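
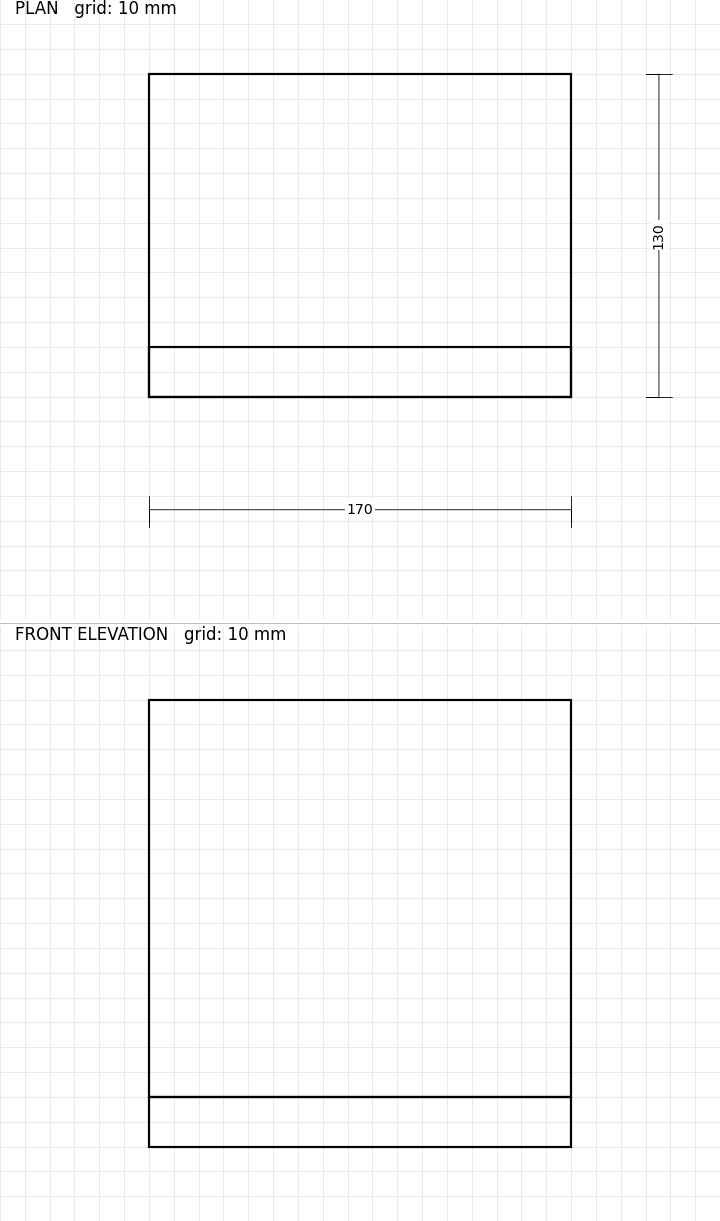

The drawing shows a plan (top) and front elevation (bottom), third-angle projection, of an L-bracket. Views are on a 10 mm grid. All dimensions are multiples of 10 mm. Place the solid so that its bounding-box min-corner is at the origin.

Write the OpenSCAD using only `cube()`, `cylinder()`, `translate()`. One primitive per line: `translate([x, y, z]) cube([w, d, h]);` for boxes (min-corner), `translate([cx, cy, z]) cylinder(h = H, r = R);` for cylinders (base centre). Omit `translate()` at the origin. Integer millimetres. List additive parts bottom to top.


cube([170, 130, 20]);
translate([0, 0, 20]) cube([170, 20, 160]);


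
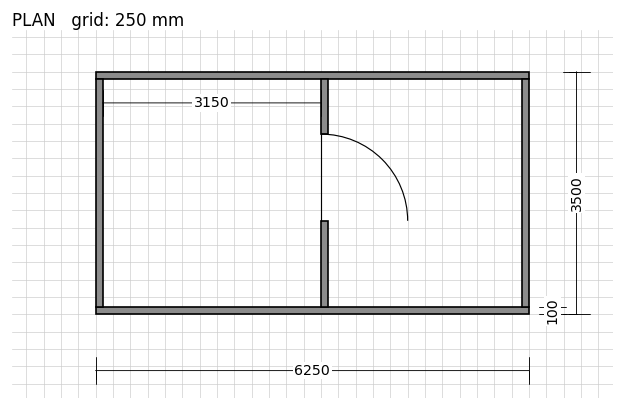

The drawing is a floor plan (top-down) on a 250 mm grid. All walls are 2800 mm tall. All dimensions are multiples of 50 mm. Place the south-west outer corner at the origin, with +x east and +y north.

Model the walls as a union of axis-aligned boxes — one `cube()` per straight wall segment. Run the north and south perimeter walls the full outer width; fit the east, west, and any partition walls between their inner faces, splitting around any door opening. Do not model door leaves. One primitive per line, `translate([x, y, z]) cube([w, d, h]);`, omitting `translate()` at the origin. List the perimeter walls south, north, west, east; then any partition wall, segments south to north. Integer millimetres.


cube([6250, 100, 2800]);
translate([0, 3400, 0]) cube([6250, 100, 2800]);
translate([0, 100, 0]) cube([100, 3300, 2800]);
translate([6150, 100, 0]) cube([100, 3300, 2800]);
translate([3250, 100, 0]) cube([100, 1250, 2800]);
translate([3250, 2600, 0]) cube([100, 800, 2800]);


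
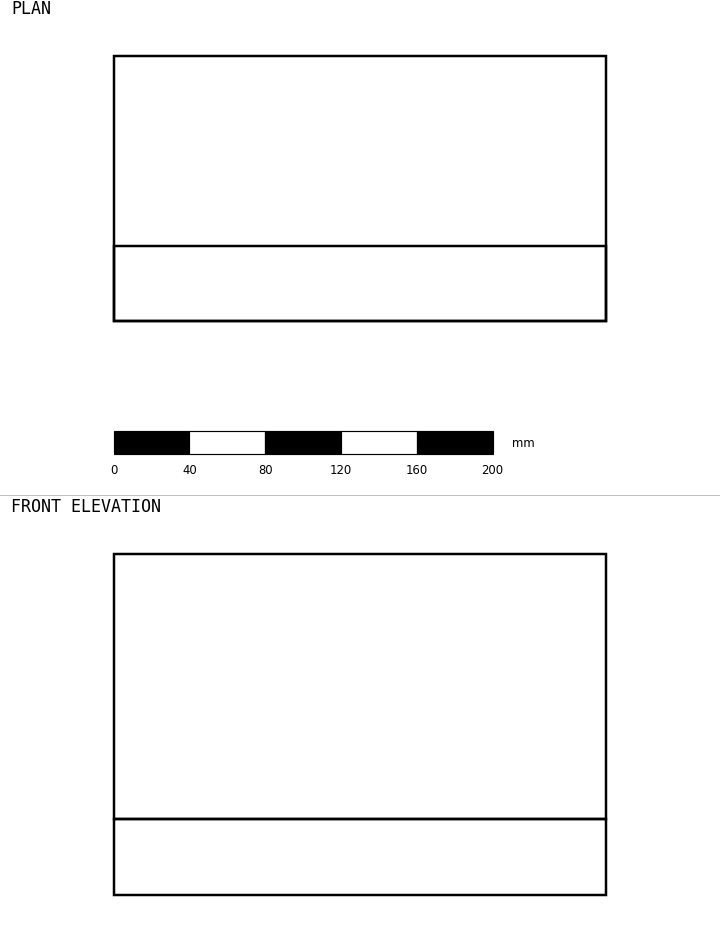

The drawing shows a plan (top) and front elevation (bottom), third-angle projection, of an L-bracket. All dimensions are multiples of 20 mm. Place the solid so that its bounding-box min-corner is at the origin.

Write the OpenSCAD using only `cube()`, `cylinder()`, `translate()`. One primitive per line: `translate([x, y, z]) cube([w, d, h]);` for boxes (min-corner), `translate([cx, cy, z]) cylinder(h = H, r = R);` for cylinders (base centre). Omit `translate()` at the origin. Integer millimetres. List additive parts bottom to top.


cube([260, 140, 40]);
translate([0, 0, 40]) cube([260, 40, 140]);


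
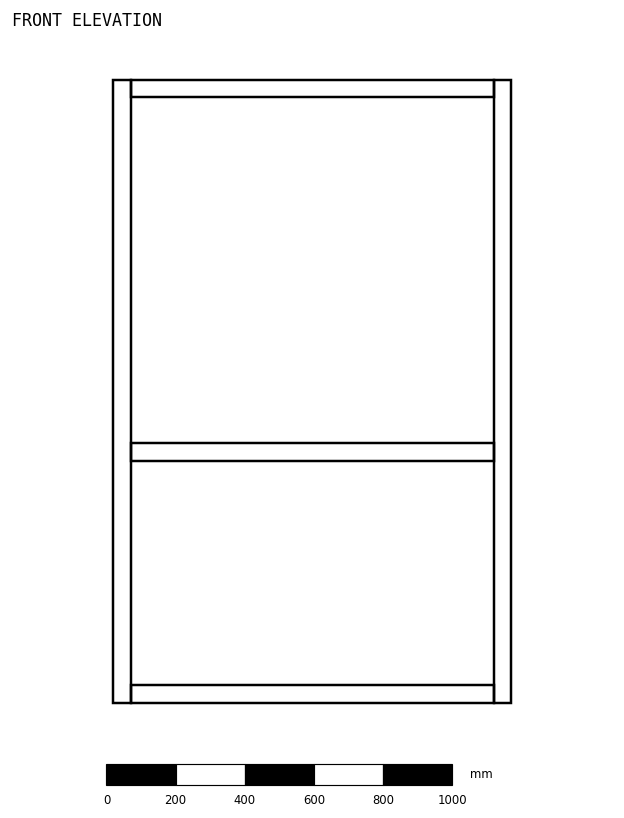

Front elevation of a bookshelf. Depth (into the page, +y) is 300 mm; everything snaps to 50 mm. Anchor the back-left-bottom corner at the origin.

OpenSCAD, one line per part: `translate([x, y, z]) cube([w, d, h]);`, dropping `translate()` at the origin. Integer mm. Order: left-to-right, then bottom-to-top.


cube([50, 300, 1800]);
translate([50, 0, 0]) cube([1050, 300, 50]);
translate([50, 0, 700]) cube([1050, 300, 50]);
translate([50, 0, 1750]) cube([1050, 300, 50]);
translate([1100, 0, 0]) cube([50, 300, 1800]);


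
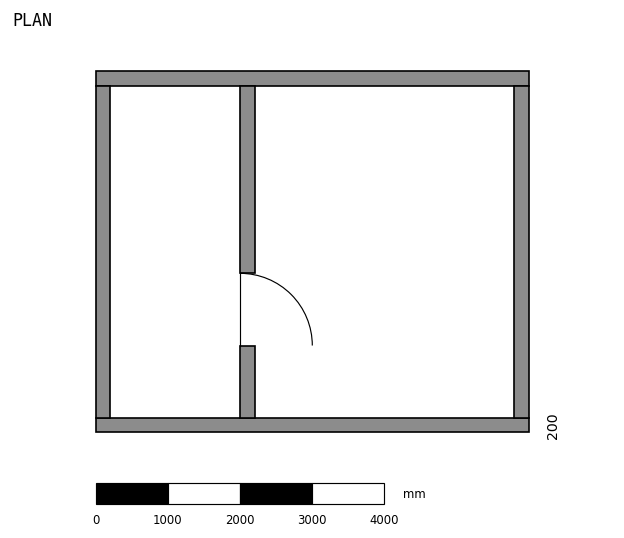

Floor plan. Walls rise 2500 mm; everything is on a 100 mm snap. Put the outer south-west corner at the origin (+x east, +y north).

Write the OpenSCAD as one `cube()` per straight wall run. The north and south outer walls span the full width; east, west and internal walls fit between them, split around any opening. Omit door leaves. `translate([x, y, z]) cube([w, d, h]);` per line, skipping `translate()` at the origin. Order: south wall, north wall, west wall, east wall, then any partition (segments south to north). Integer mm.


cube([6000, 200, 2500]);
translate([0, 4800, 0]) cube([6000, 200, 2500]);
translate([0, 200, 0]) cube([200, 4600, 2500]);
translate([5800, 200, 0]) cube([200, 4600, 2500]);
translate([2000, 200, 0]) cube([200, 1000, 2500]);
translate([2000, 2200, 0]) cube([200, 2600, 2500]);


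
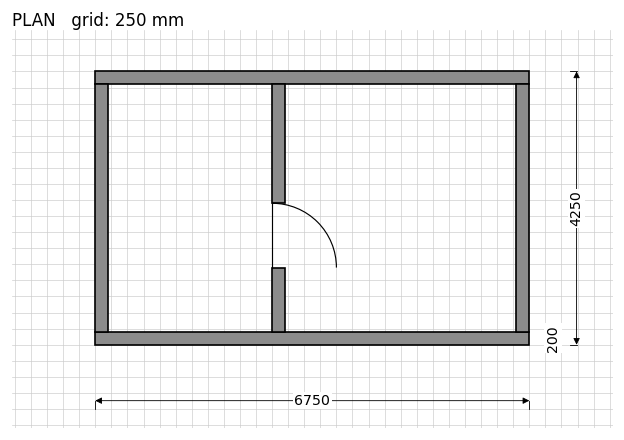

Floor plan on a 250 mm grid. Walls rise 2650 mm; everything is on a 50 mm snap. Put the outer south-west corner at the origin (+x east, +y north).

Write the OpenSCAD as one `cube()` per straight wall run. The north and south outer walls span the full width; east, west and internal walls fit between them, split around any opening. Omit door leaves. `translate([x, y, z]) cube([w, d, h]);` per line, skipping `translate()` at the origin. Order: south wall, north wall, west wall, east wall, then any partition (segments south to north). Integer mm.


cube([6750, 200, 2650]);
translate([0, 4050, 0]) cube([6750, 200, 2650]);
translate([0, 200, 0]) cube([200, 3850, 2650]);
translate([6550, 200, 0]) cube([200, 3850, 2650]);
translate([2750, 200, 0]) cube([200, 1000, 2650]);
translate([2750, 2200, 0]) cube([200, 1850, 2650]);


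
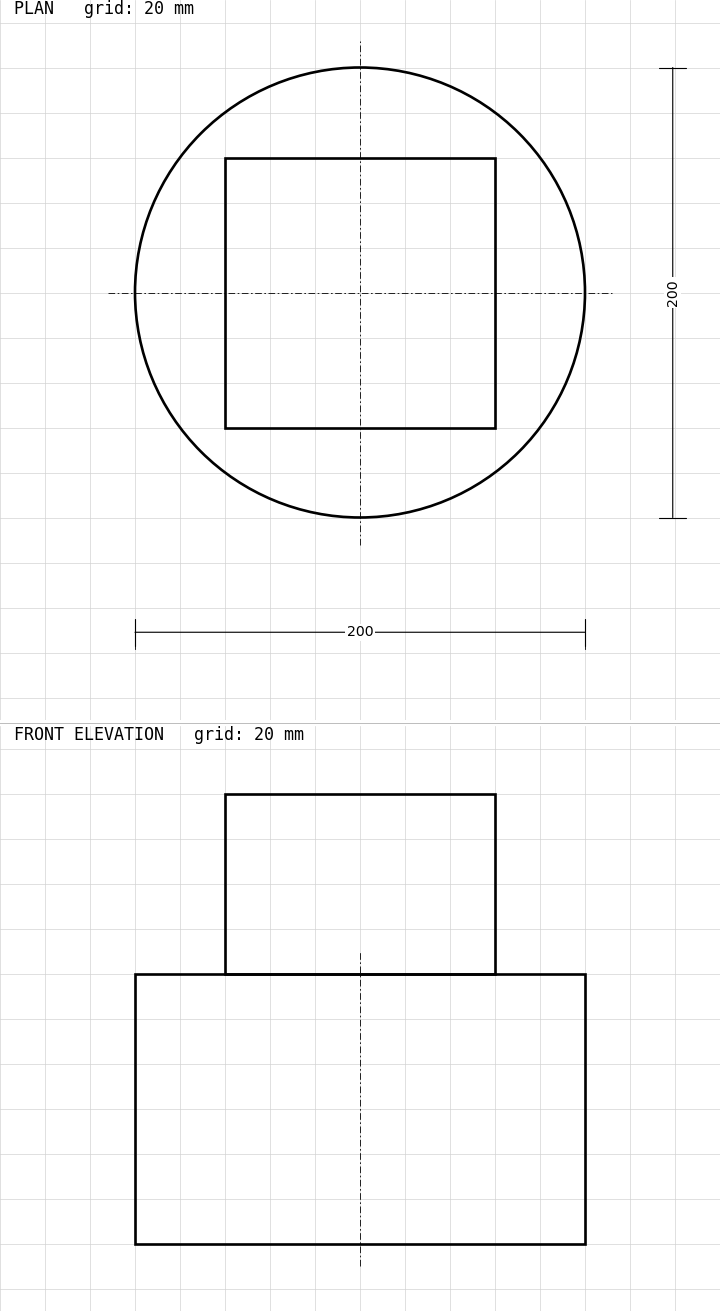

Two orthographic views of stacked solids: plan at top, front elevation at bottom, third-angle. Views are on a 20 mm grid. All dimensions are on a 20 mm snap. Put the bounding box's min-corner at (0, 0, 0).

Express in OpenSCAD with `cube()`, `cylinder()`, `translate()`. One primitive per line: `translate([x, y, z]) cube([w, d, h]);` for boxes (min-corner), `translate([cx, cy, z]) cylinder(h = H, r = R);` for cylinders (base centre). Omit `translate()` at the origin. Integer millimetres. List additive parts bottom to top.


translate([100, 100, 0]) cylinder(h = 120, r = 100);
translate([40, 40, 120]) cube([120, 120, 80]);


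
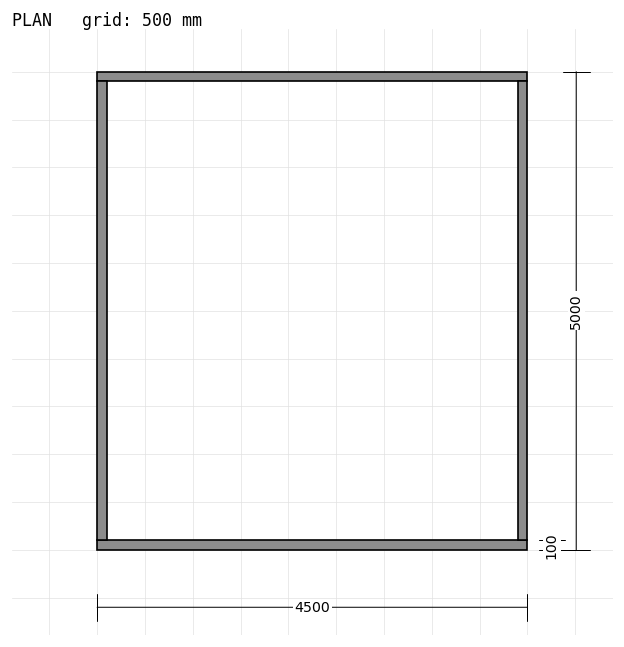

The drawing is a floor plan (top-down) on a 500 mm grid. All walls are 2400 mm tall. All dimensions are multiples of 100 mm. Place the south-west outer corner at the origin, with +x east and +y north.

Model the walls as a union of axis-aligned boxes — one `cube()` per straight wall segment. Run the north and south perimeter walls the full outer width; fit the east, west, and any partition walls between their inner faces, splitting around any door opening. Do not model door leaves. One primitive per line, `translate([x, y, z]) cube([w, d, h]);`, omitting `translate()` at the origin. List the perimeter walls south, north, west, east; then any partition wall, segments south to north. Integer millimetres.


cube([4500, 100, 2400]);
translate([0, 4900, 0]) cube([4500, 100, 2400]);
translate([0, 100, 0]) cube([100, 4800, 2400]);
translate([4400, 100, 0]) cube([100, 4800, 2400]);


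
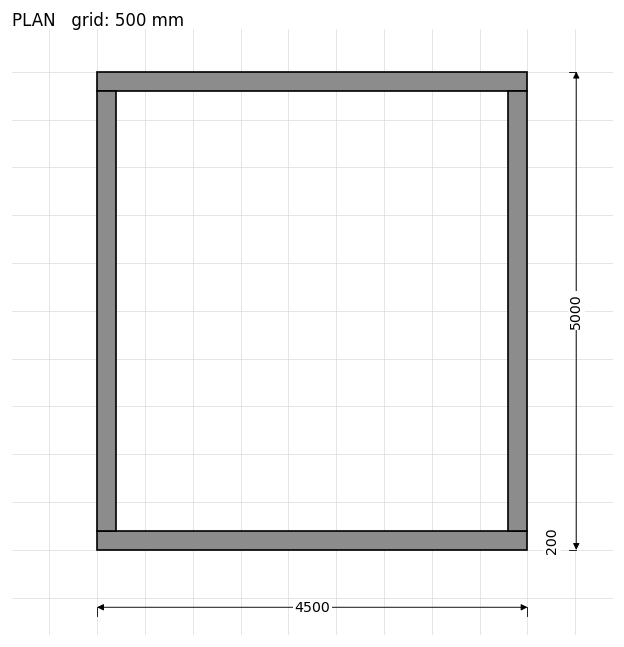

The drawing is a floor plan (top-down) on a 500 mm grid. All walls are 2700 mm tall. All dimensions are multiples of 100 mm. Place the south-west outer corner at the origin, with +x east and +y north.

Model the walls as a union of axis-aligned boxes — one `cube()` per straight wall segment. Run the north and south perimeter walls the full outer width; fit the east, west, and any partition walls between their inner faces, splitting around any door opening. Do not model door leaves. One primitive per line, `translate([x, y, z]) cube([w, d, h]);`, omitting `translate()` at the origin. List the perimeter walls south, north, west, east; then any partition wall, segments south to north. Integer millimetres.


cube([4500, 200, 2700]);
translate([0, 4800, 0]) cube([4500, 200, 2700]);
translate([0, 200, 0]) cube([200, 4600, 2700]);
translate([4300, 200, 0]) cube([200, 4600, 2700]);


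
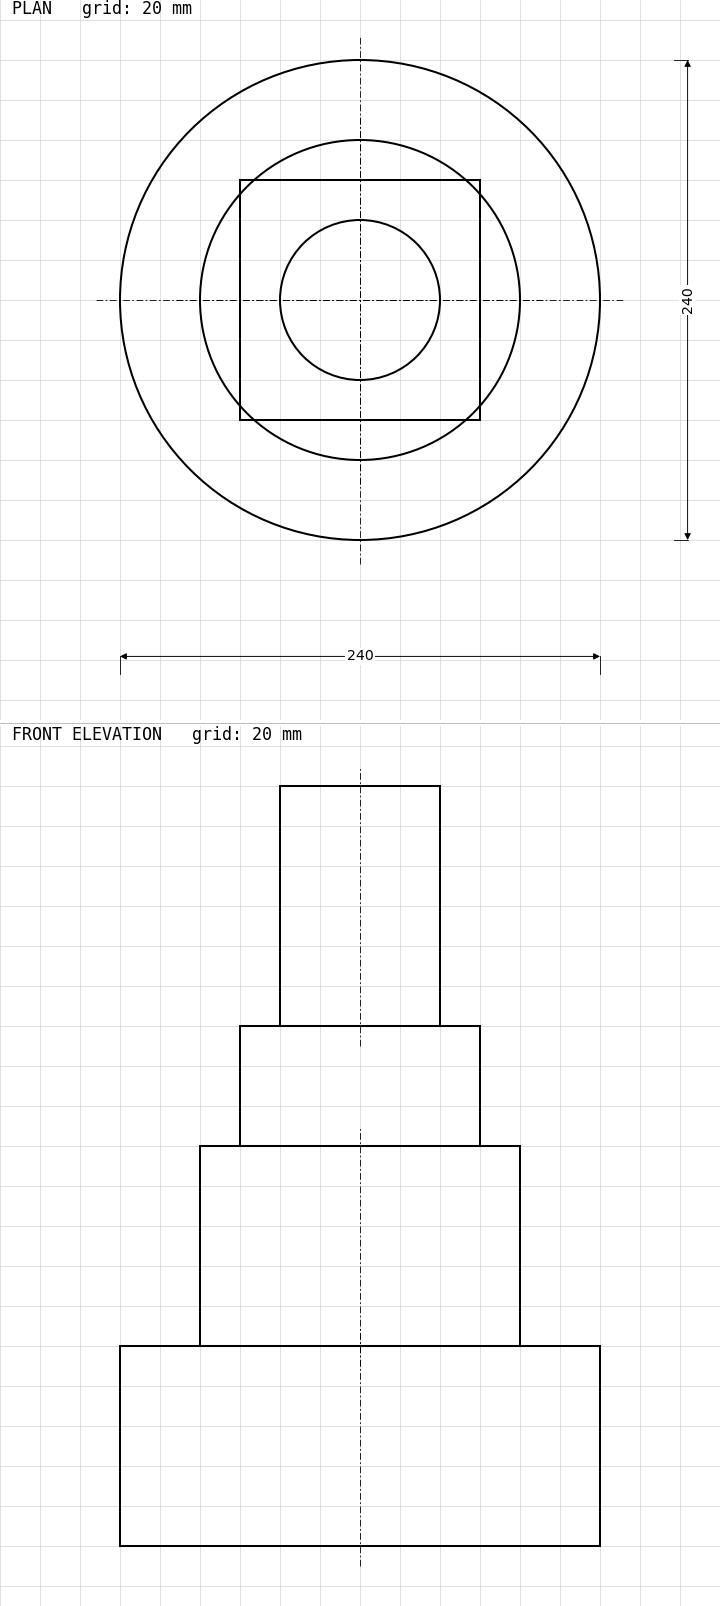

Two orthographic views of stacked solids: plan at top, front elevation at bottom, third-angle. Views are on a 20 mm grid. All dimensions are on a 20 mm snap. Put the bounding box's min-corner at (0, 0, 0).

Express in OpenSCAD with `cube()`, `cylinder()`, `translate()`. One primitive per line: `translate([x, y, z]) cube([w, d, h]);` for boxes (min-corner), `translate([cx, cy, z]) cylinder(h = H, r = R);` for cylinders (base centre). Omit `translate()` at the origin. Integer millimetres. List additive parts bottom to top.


translate([120, 120, 0]) cylinder(h = 100, r = 120);
translate([120, 120, 100]) cylinder(h = 100, r = 80);
translate([60, 60, 200]) cube([120, 120, 60]);
translate([120, 120, 260]) cylinder(h = 120, r = 40);


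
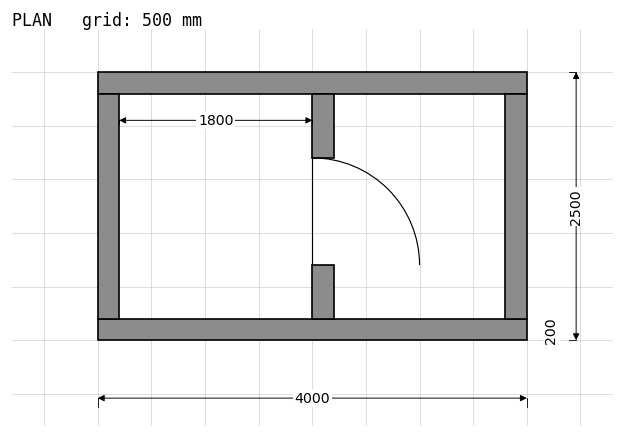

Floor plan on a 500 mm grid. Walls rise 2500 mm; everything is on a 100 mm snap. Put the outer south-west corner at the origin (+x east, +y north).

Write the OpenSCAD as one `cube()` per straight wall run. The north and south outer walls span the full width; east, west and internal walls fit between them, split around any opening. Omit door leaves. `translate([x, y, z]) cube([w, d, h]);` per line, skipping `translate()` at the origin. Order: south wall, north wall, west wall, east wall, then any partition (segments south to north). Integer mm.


cube([4000, 200, 2500]);
translate([0, 2300, 0]) cube([4000, 200, 2500]);
translate([0, 200, 0]) cube([200, 2100, 2500]);
translate([3800, 200, 0]) cube([200, 2100, 2500]);
translate([2000, 200, 0]) cube([200, 500, 2500]);
translate([2000, 1700, 0]) cube([200, 600, 2500]);


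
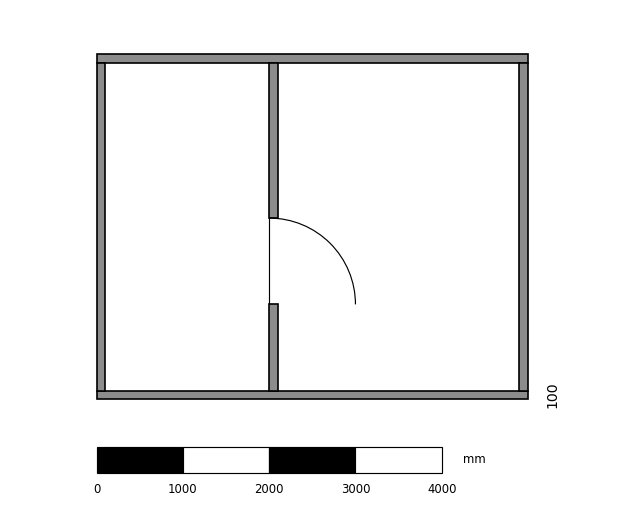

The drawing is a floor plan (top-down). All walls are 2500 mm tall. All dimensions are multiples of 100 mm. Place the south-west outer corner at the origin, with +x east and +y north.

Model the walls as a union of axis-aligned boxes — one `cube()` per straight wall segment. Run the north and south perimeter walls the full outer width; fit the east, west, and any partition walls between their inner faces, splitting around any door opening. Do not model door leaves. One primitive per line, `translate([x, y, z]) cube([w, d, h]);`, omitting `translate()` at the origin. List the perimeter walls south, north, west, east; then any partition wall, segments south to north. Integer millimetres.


cube([5000, 100, 2500]);
translate([0, 3900, 0]) cube([5000, 100, 2500]);
translate([0, 100, 0]) cube([100, 3800, 2500]);
translate([4900, 100, 0]) cube([100, 3800, 2500]);
translate([2000, 100, 0]) cube([100, 1000, 2500]);
translate([2000, 2100, 0]) cube([100, 1800, 2500]);


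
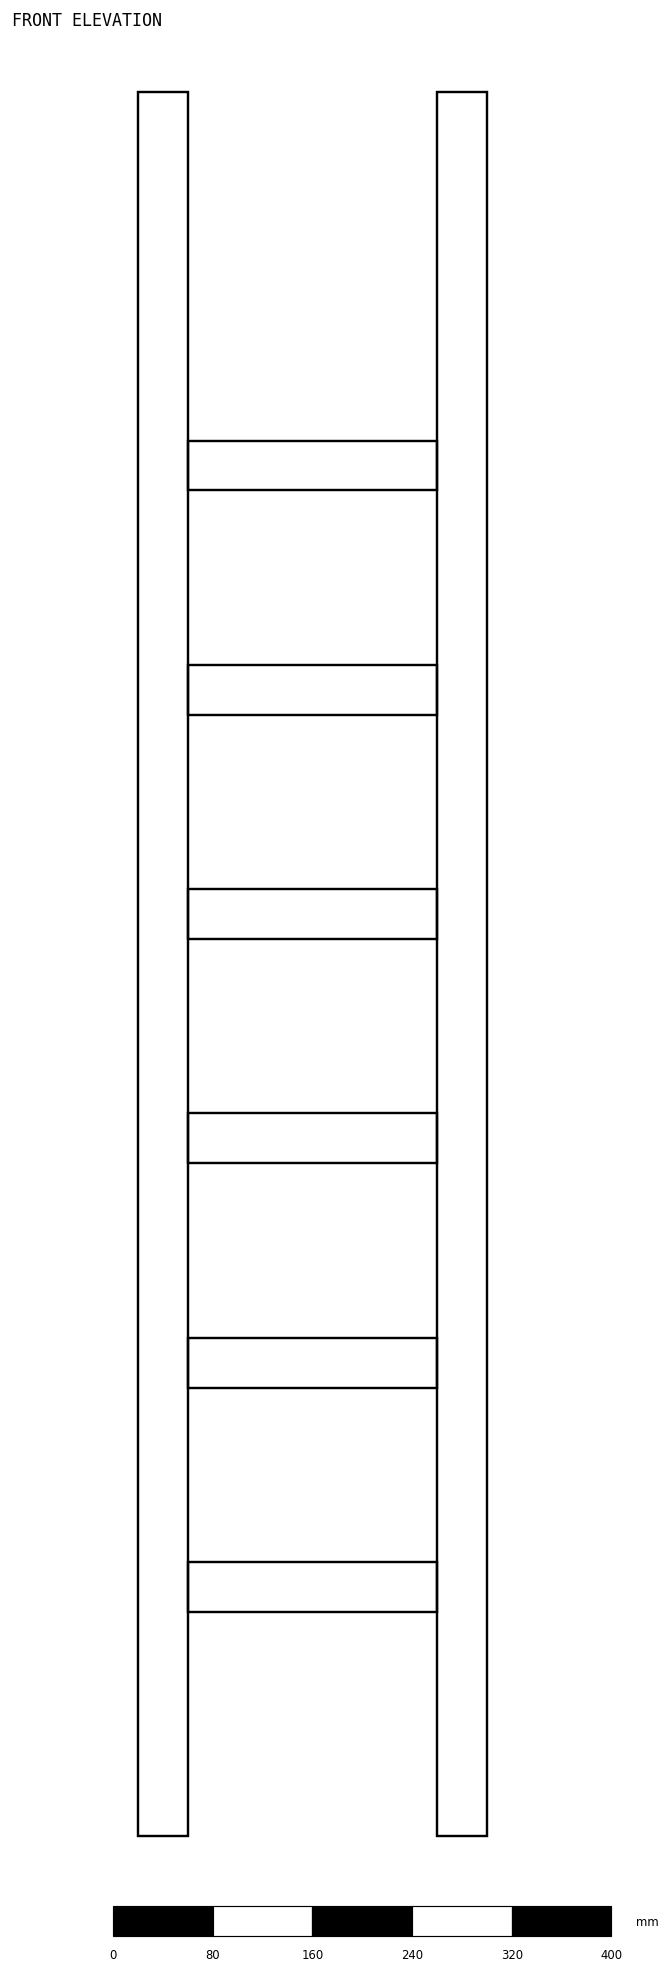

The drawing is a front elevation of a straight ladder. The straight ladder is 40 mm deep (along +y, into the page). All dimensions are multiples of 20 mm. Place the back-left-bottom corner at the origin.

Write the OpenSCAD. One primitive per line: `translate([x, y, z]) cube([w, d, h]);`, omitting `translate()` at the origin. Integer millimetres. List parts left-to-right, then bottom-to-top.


cube([40, 40, 1400]);
translate([40, 0, 180]) cube([200, 40, 40]);
translate([40, 0, 360]) cube([200, 40, 40]);
translate([40, 0, 540]) cube([200, 40, 40]);
translate([40, 0, 720]) cube([200, 40, 40]);
translate([40, 0, 900]) cube([200, 40, 40]);
translate([40, 0, 1080]) cube([200, 40, 40]);
translate([240, 0, 0]) cube([40, 40, 1400]);


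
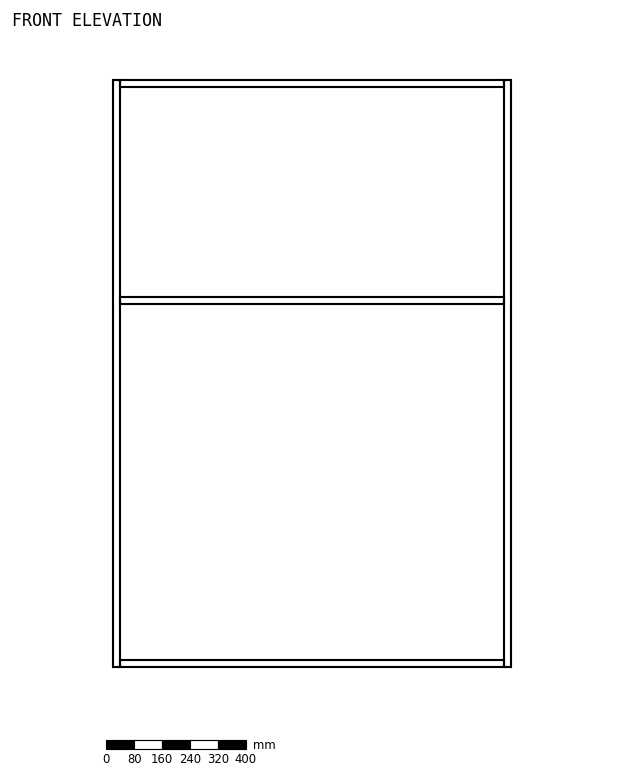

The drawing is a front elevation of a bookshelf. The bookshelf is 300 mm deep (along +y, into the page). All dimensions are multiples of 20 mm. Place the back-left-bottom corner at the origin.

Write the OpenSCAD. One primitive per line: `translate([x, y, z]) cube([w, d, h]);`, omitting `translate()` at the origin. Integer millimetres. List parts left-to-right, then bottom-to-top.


cube([20, 300, 1680]);
translate([20, 0, 0]) cube([1100, 300, 20]);
translate([20, 0, 1040]) cube([1100, 300, 20]);
translate([20, 0, 1660]) cube([1100, 300, 20]);
translate([1120, 0, 0]) cube([20, 300, 1680]);


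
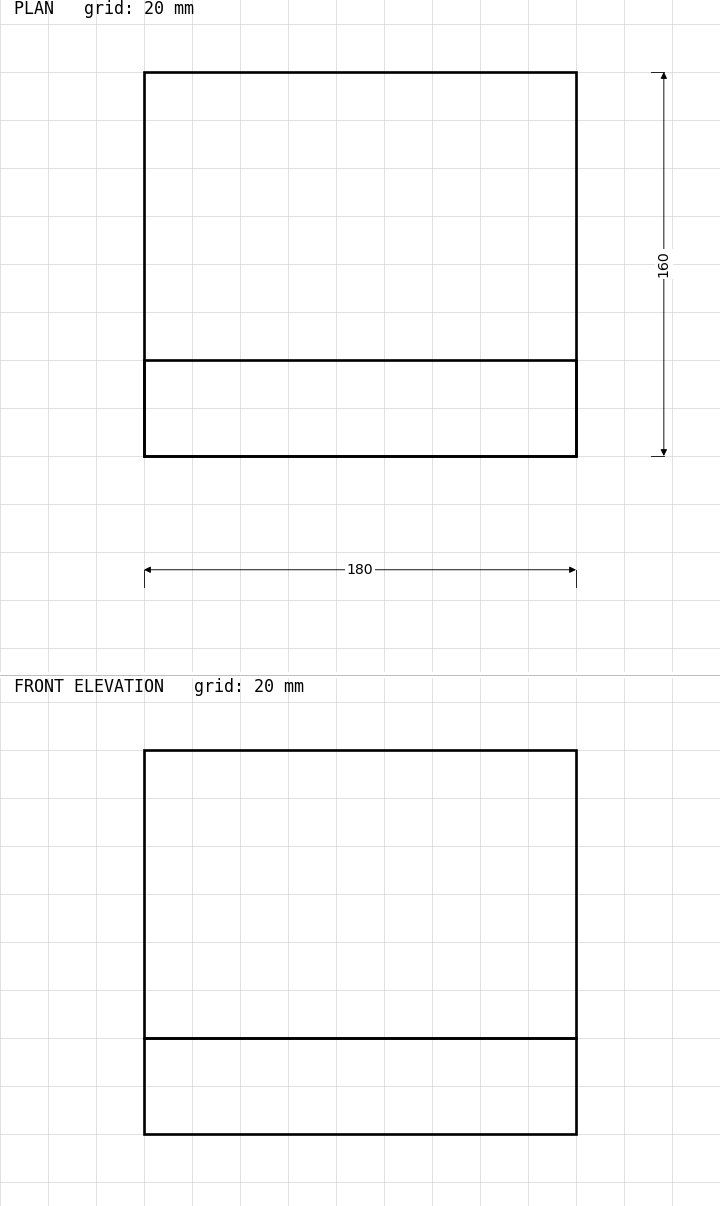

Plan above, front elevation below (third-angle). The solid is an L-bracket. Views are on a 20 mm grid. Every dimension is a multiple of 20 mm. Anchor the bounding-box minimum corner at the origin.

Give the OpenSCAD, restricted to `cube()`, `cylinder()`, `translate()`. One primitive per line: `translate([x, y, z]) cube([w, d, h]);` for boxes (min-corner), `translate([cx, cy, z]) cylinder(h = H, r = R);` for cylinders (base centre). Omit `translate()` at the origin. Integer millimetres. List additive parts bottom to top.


cube([180, 160, 40]);
translate([0, 0, 40]) cube([180, 40, 120]);


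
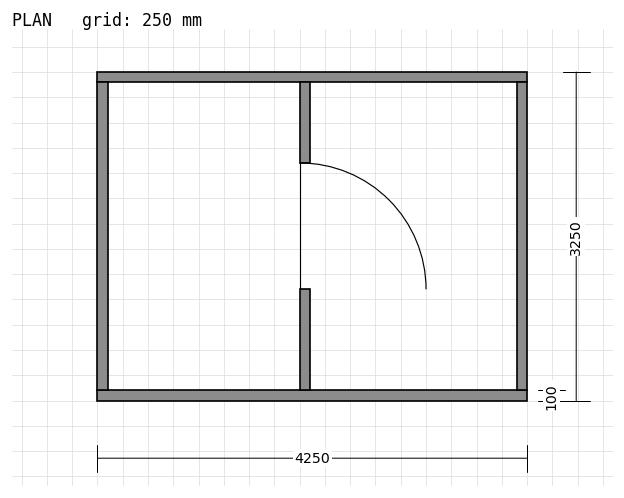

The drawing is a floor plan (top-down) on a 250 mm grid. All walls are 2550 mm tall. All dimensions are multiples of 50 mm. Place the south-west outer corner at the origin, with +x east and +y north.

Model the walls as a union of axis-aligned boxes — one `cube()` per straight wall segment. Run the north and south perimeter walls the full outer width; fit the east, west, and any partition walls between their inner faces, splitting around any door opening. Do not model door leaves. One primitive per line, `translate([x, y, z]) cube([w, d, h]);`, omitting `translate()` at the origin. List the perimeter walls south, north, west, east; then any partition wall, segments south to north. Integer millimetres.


cube([4250, 100, 2550]);
translate([0, 3150, 0]) cube([4250, 100, 2550]);
translate([0, 100, 0]) cube([100, 3050, 2550]);
translate([4150, 100, 0]) cube([100, 3050, 2550]);
translate([2000, 100, 0]) cube([100, 1000, 2550]);
translate([2000, 2350, 0]) cube([100, 800, 2550]);


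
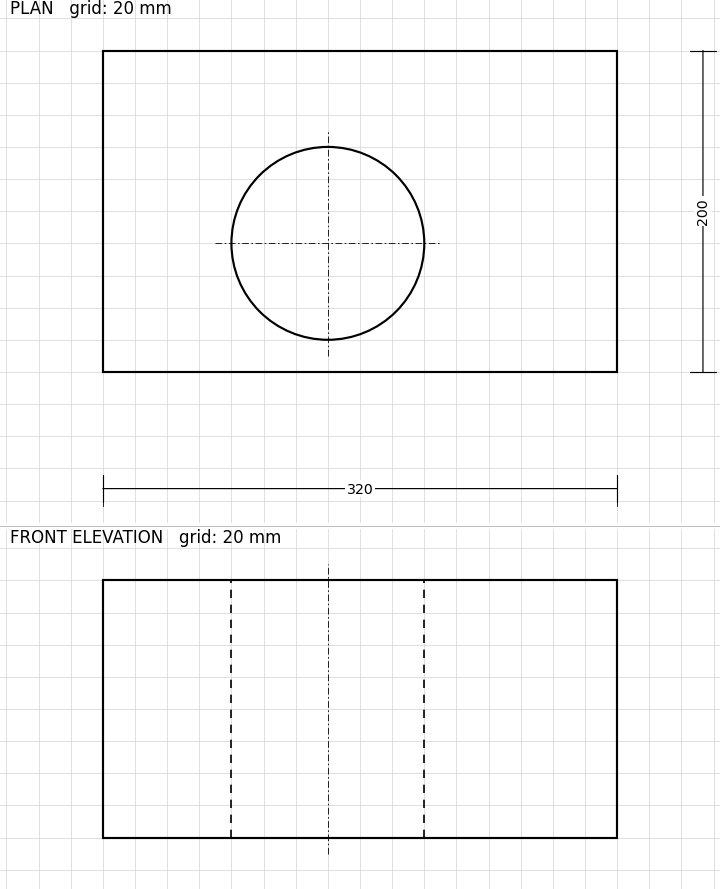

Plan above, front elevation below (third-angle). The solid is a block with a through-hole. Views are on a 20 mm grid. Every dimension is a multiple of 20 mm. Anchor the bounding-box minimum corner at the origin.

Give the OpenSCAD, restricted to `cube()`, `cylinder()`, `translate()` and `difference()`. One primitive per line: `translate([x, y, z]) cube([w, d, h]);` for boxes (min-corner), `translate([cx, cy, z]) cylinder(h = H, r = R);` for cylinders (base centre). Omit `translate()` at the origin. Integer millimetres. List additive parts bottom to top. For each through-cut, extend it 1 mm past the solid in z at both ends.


difference() {
  cube([320, 200, 160]);
  translate([140, 80, -1]) cylinder(h = 162, r = 60);
}


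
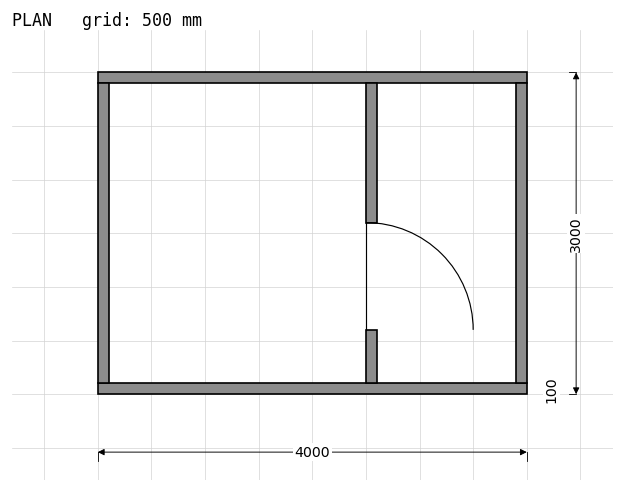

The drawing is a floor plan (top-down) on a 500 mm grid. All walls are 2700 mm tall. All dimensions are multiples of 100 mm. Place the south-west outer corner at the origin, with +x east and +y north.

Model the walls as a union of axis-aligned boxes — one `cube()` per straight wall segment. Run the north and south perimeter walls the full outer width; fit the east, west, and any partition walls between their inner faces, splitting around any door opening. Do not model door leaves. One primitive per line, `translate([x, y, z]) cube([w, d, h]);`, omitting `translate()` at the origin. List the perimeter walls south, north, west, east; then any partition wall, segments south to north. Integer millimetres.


cube([4000, 100, 2700]);
translate([0, 2900, 0]) cube([4000, 100, 2700]);
translate([0, 100, 0]) cube([100, 2800, 2700]);
translate([3900, 100, 0]) cube([100, 2800, 2700]);
translate([2500, 100, 0]) cube([100, 500, 2700]);
translate([2500, 1600, 0]) cube([100, 1300, 2700]);


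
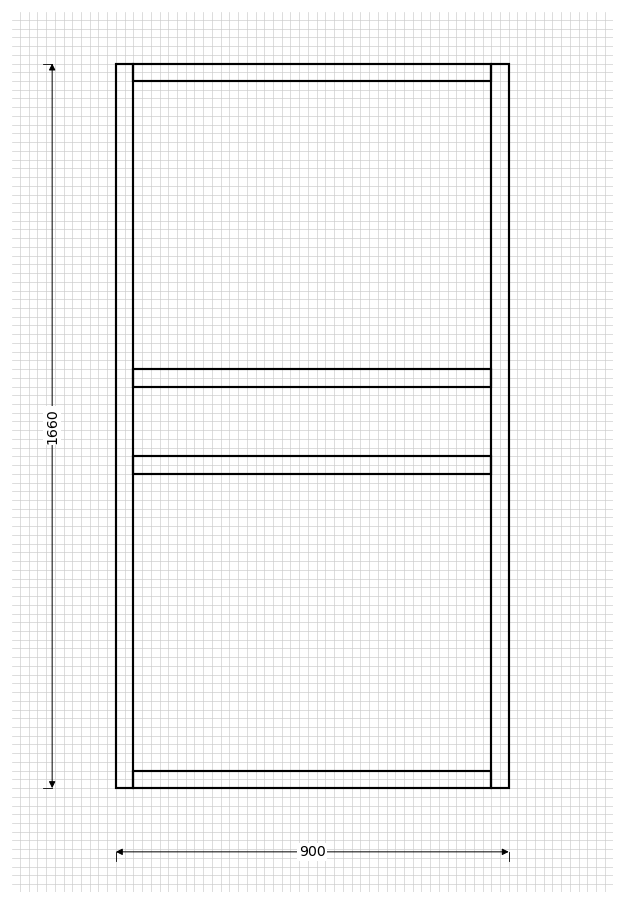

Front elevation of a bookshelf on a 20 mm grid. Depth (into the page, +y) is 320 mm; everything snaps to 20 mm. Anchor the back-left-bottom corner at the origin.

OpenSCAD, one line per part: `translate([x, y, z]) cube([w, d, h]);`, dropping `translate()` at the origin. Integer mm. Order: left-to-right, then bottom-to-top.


cube([40, 320, 1660]);
translate([40, 0, 0]) cube([820, 320, 40]);
translate([40, 0, 720]) cube([820, 320, 40]);
translate([40, 0, 920]) cube([820, 320, 40]);
translate([40, 0, 1620]) cube([820, 320, 40]);
translate([860, 0, 0]) cube([40, 320, 1660]);


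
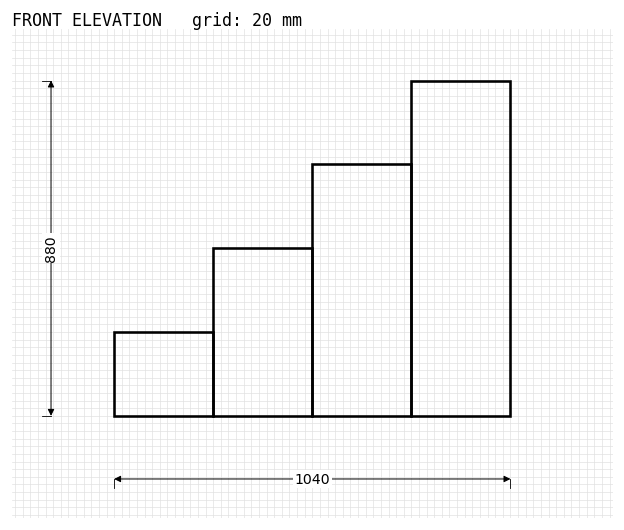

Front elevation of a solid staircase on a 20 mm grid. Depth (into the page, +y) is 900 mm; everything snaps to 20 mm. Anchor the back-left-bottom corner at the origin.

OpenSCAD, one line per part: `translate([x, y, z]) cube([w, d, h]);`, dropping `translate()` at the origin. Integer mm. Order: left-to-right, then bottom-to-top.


cube([260, 900, 220]);
translate([260, 0, 0]) cube([260, 900, 440]);
translate([520, 0, 0]) cube([260, 900, 660]);
translate([780, 0, 0]) cube([260, 900, 880]);


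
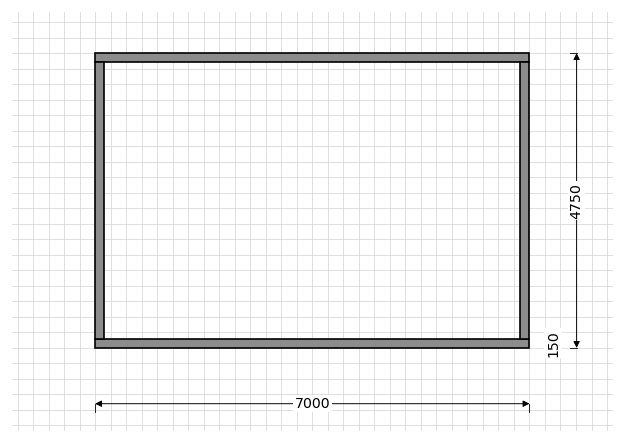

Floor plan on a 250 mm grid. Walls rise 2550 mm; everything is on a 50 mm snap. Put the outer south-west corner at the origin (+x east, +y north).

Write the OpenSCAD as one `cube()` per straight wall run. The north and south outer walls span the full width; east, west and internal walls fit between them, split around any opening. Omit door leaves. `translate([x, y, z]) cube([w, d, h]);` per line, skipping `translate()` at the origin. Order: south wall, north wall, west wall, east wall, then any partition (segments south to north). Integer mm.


cube([7000, 150, 2550]);
translate([0, 4600, 0]) cube([7000, 150, 2550]);
translate([0, 150, 0]) cube([150, 4450, 2550]);
translate([6850, 150, 0]) cube([150, 4450, 2550]);


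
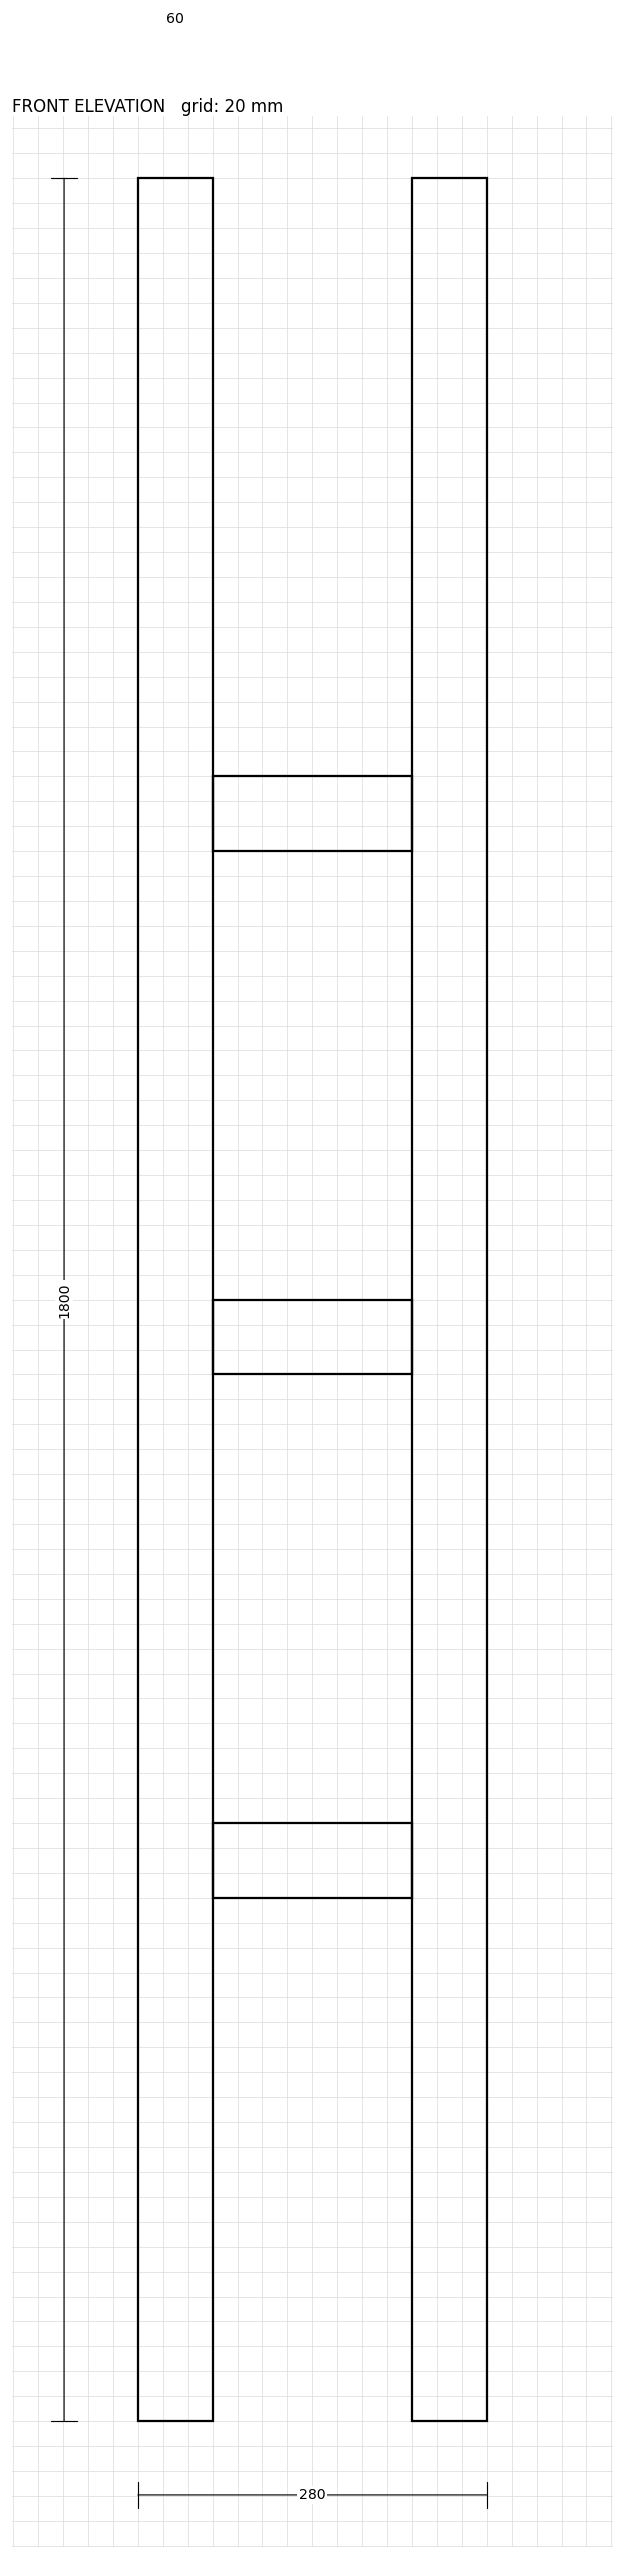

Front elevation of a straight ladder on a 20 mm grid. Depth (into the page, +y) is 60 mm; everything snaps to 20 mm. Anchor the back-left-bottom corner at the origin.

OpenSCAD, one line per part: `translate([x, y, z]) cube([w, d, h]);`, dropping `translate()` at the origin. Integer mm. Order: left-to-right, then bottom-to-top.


cube([60, 60, 1800]);
translate([60, 0, 420]) cube([160, 60, 60]);
translate([60, 0, 840]) cube([160, 60, 60]);
translate([60, 0, 1260]) cube([160, 60, 60]);
translate([220, 0, 0]) cube([60, 60, 1800]);


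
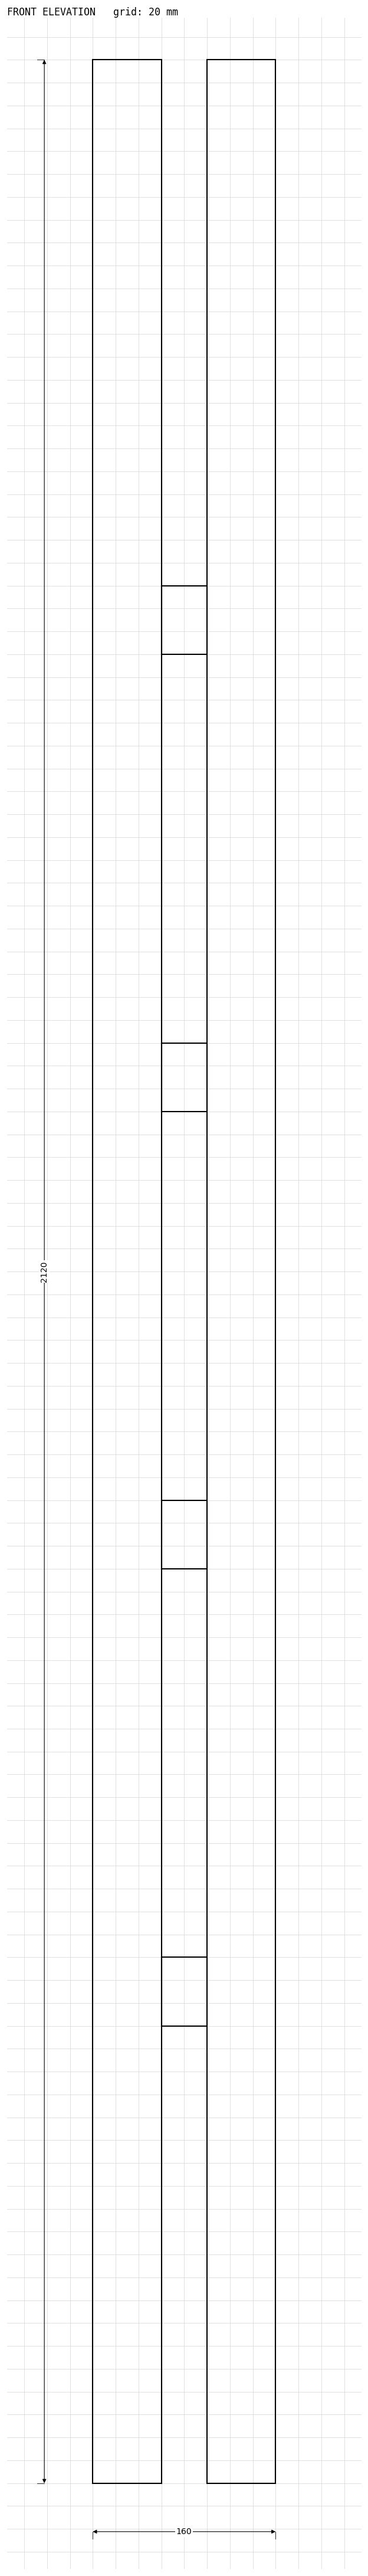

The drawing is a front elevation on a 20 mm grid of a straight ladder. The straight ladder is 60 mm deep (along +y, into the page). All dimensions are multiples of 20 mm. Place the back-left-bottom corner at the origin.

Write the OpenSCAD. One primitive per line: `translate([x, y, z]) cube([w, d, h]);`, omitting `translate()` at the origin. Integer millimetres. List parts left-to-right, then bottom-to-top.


cube([60, 60, 2120]);
translate([60, 0, 400]) cube([40, 60, 60]);
translate([60, 0, 800]) cube([40, 60, 60]);
translate([60, 0, 1200]) cube([40, 60, 60]);
translate([60, 0, 1600]) cube([40, 60, 60]);
translate([100, 0, 0]) cube([60, 60, 2120]);


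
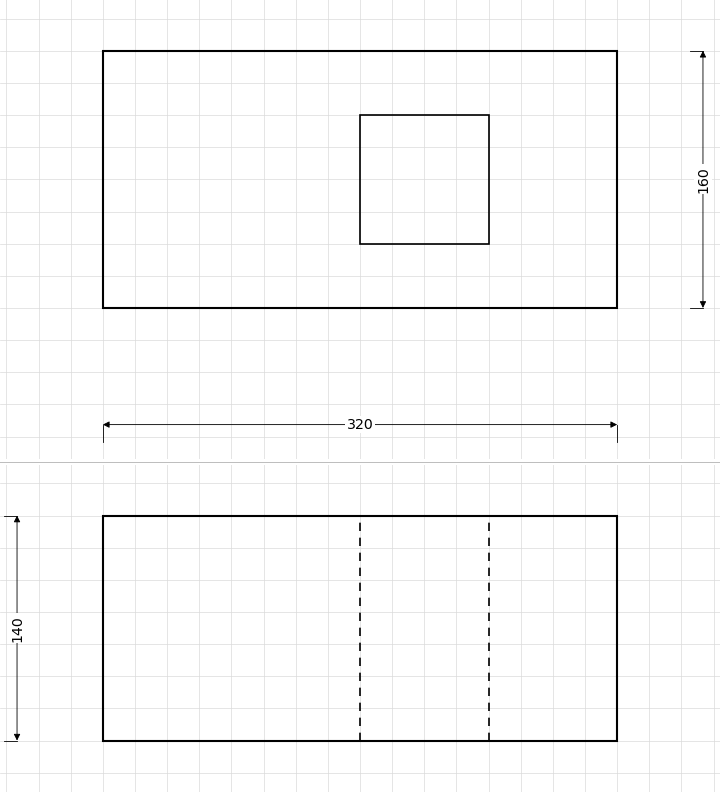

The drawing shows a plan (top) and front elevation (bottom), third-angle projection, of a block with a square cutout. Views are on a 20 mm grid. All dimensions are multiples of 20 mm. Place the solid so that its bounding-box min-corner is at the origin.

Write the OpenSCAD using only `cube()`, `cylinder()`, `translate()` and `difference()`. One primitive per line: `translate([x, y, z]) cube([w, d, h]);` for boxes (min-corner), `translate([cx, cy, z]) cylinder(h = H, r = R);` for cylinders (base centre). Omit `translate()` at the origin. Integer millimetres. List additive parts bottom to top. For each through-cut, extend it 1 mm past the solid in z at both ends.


difference() {
  cube([320, 160, 140]);
  translate([160, 40, -1]) cube([80, 80, 142]);
}


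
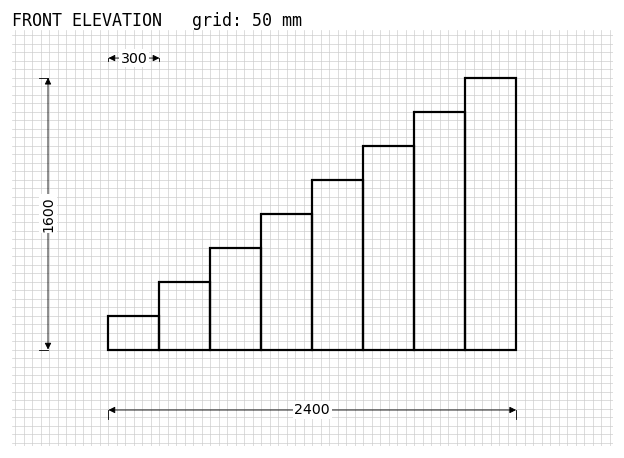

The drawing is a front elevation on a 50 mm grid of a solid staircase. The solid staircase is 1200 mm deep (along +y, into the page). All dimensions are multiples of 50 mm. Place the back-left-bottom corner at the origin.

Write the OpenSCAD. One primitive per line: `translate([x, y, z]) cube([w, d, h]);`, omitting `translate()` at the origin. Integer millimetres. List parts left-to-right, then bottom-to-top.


cube([300, 1200, 200]);
translate([300, 0, 0]) cube([300, 1200, 400]);
translate([600, 0, 0]) cube([300, 1200, 600]);
translate([900, 0, 0]) cube([300, 1200, 800]);
translate([1200, 0, 0]) cube([300, 1200, 1000]);
translate([1500, 0, 0]) cube([300, 1200, 1200]);
translate([1800, 0, 0]) cube([300, 1200, 1400]);
translate([2100, 0, 0]) cube([300, 1200, 1600]);


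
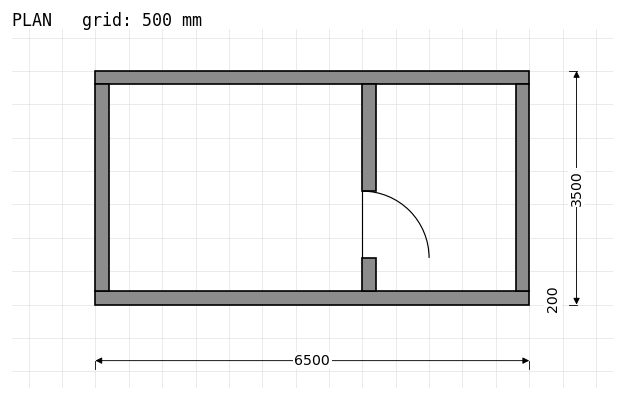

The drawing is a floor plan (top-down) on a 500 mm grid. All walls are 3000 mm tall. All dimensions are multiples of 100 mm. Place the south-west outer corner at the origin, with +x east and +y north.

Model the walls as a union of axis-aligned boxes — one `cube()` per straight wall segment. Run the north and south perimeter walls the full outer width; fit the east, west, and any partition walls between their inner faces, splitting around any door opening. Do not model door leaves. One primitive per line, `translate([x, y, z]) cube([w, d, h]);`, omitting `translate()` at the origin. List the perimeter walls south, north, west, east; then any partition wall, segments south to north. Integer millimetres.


cube([6500, 200, 3000]);
translate([0, 3300, 0]) cube([6500, 200, 3000]);
translate([0, 200, 0]) cube([200, 3100, 3000]);
translate([6300, 200, 0]) cube([200, 3100, 3000]);
translate([4000, 200, 0]) cube([200, 500, 3000]);
translate([4000, 1700, 0]) cube([200, 1600, 3000]);


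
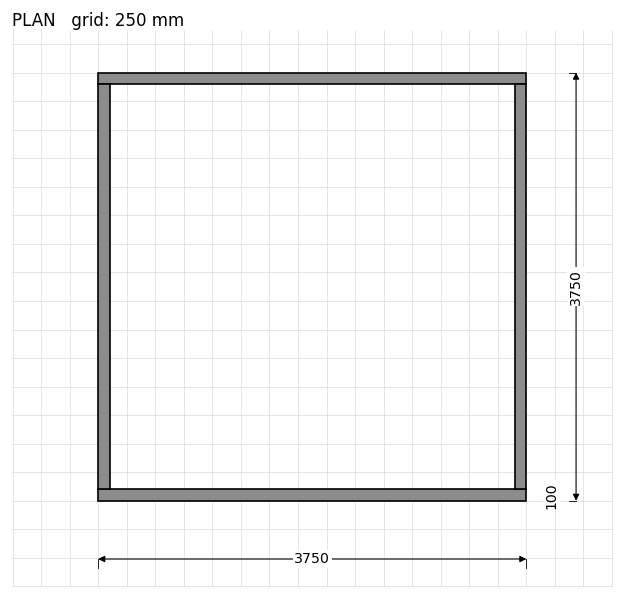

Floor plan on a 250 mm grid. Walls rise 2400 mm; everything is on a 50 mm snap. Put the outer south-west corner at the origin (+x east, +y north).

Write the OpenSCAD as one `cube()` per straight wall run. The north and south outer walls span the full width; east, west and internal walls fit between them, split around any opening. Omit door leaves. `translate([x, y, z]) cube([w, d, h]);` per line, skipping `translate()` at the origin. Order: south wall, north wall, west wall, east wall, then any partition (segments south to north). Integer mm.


cube([3750, 100, 2400]);
translate([0, 3650, 0]) cube([3750, 100, 2400]);
translate([0, 100, 0]) cube([100, 3550, 2400]);
translate([3650, 100, 0]) cube([100, 3550, 2400]);


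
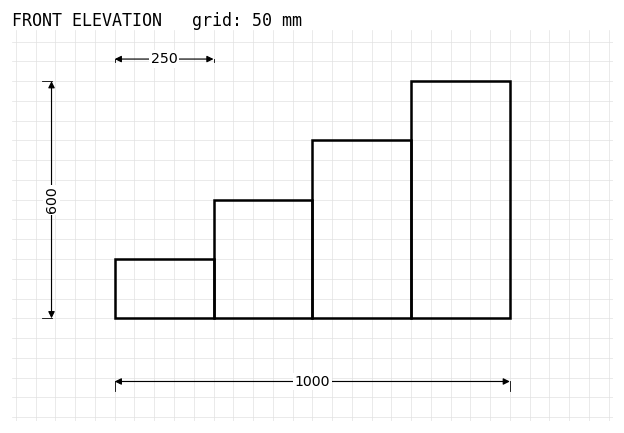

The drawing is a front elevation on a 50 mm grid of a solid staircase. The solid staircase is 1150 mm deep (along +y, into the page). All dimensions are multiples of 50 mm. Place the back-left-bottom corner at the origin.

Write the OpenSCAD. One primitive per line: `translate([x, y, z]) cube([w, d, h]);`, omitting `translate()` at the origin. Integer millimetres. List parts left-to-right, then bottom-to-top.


cube([250, 1150, 150]);
translate([250, 0, 0]) cube([250, 1150, 300]);
translate([500, 0, 0]) cube([250, 1150, 450]);
translate([750, 0, 0]) cube([250, 1150, 600]);


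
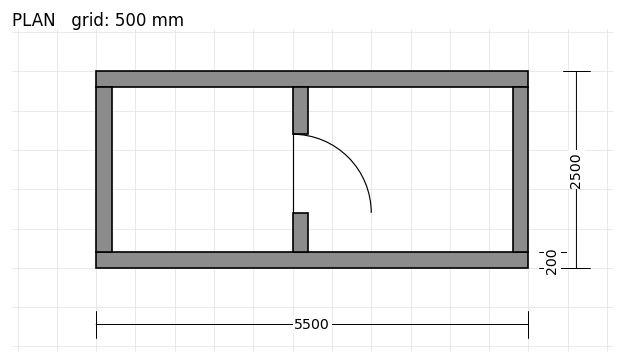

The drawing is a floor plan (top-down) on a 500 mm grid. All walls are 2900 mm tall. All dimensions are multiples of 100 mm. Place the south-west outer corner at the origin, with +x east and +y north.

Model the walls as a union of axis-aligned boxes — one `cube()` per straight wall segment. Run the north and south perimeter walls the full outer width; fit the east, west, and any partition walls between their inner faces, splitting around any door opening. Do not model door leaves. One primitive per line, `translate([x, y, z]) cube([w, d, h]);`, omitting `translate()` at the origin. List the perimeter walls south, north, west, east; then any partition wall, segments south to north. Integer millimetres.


cube([5500, 200, 2900]);
translate([0, 2300, 0]) cube([5500, 200, 2900]);
translate([0, 200, 0]) cube([200, 2100, 2900]);
translate([5300, 200, 0]) cube([200, 2100, 2900]);
translate([2500, 200, 0]) cube([200, 500, 2900]);
translate([2500, 1700, 0]) cube([200, 600, 2900]);


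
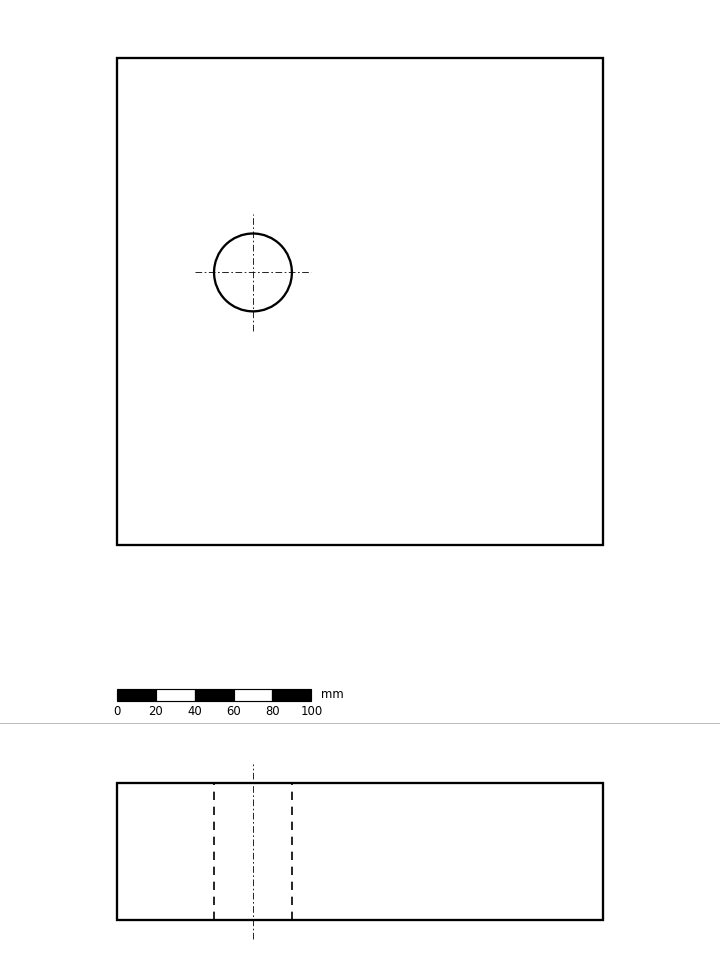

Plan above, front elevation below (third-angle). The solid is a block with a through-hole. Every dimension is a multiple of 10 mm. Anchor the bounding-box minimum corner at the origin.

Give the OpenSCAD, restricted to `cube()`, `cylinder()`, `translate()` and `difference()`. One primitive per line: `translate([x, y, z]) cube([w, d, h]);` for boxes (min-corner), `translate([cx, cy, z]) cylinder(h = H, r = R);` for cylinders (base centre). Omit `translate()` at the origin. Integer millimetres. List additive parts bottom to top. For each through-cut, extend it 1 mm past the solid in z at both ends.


difference() {
  cube([250, 250, 70]);
  translate([70, 140, -1]) cylinder(h = 72, r = 20);
}


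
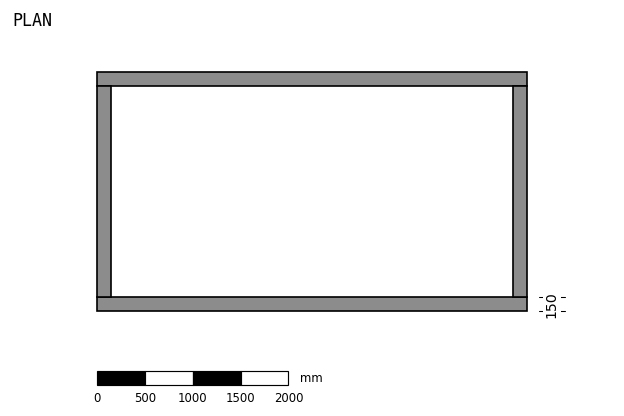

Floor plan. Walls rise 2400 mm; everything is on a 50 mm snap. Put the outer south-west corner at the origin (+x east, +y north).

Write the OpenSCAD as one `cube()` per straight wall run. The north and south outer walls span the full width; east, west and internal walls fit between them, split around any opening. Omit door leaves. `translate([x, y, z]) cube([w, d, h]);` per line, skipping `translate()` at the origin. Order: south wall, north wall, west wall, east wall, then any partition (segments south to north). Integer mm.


cube([4500, 150, 2400]);
translate([0, 2350, 0]) cube([4500, 150, 2400]);
translate([0, 150, 0]) cube([150, 2200, 2400]);
translate([4350, 150, 0]) cube([150, 2200, 2400]);


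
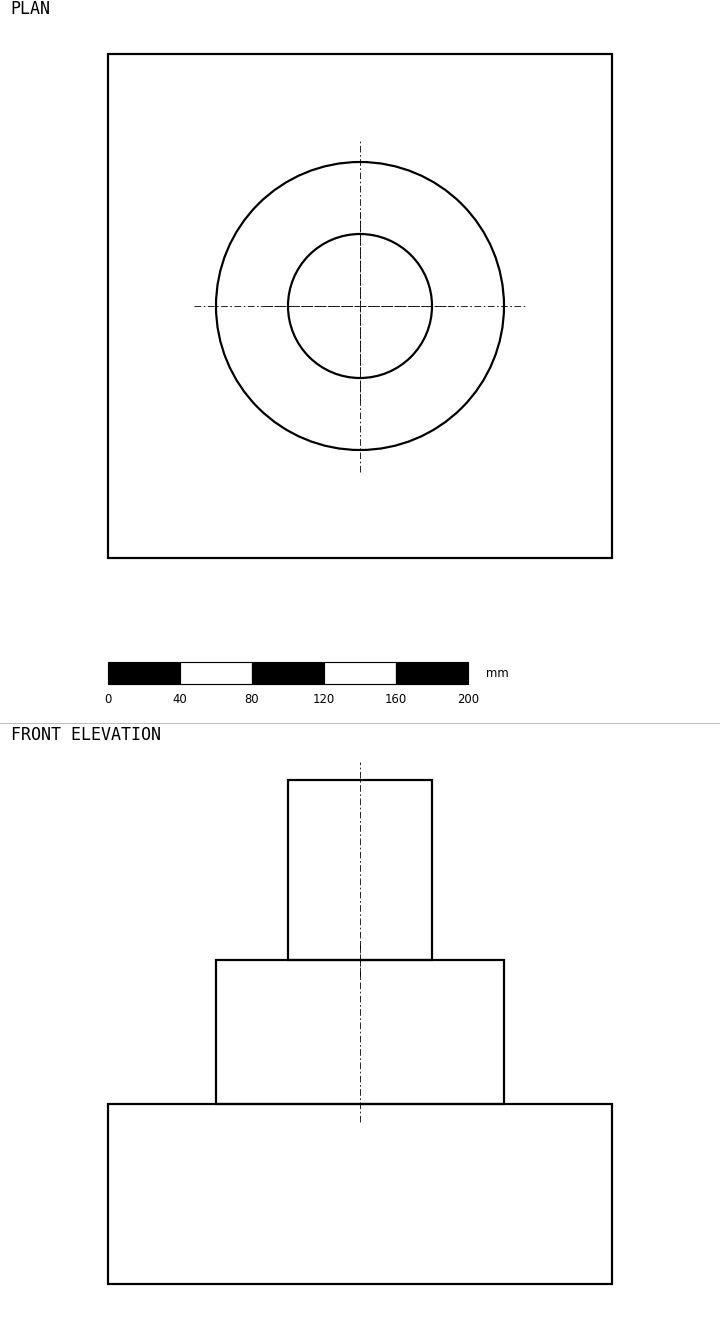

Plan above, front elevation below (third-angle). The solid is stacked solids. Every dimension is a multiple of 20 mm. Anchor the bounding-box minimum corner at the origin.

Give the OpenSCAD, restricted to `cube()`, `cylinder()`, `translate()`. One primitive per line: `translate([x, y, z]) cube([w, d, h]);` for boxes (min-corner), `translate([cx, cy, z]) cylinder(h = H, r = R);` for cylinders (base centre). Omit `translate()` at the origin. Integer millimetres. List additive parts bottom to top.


cube([280, 280, 100]);
translate([140, 140, 100]) cylinder(h = 80, r = 80);
translate([140, 140, 180]) cylinder(h = 100, r = 40);


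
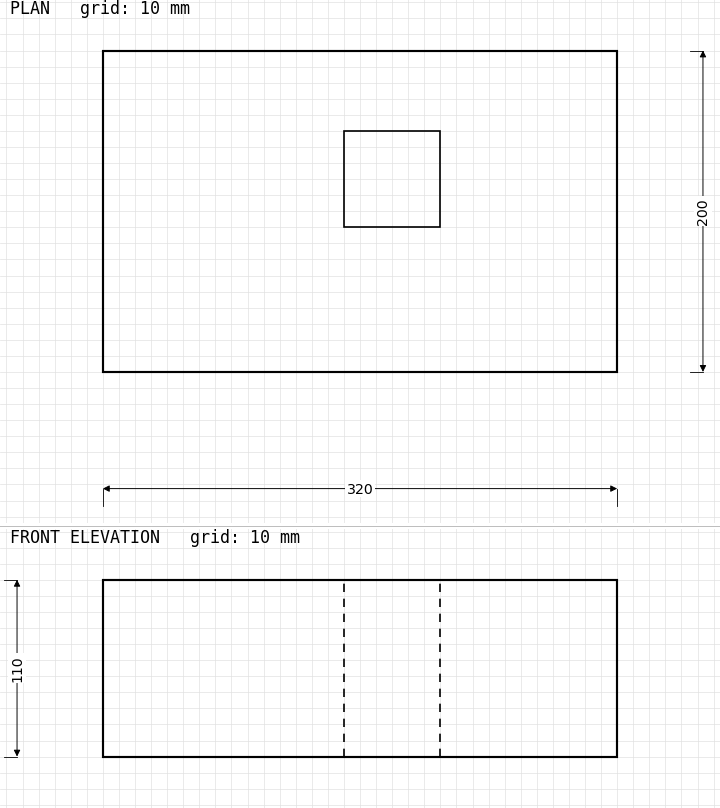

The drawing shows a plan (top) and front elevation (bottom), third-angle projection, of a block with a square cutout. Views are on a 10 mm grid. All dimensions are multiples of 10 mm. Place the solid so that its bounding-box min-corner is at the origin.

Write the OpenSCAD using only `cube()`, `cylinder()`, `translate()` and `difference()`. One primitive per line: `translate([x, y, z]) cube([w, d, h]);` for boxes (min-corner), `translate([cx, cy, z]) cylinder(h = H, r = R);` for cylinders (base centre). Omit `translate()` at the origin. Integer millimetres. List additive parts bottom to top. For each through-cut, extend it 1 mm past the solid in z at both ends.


difference() {
  cube([320, 200, 110]);
  translate([150, 90, -1]) cube([60, 60, 112]);
}


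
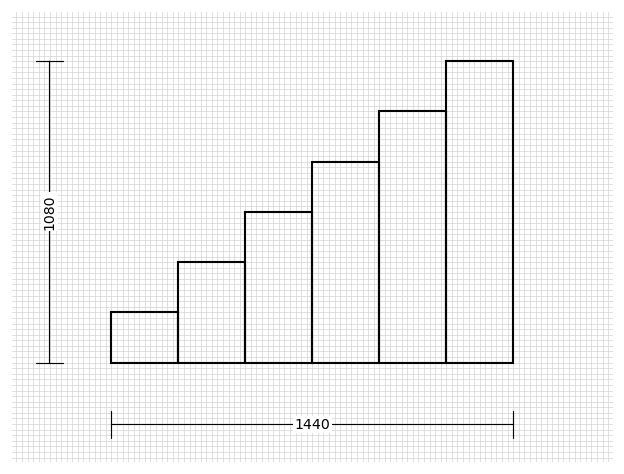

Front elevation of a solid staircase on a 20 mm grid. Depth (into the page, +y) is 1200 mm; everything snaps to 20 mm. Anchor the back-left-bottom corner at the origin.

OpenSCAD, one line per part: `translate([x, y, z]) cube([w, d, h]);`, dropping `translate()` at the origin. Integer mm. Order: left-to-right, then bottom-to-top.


cube([240, 1200, 180]);
translate([240, 0, 0]) cube([240, 1200, 360]);
translate([480, 0, 0]) cube([240, 1200, 540]);
translate([720, 0, 0]) cube([240, 1200, 720]);
translate([960, 0, 0]) cube([240, 1200, 900]);
translate([1200, 0, 0]) cube([240, 1200, 1080]);


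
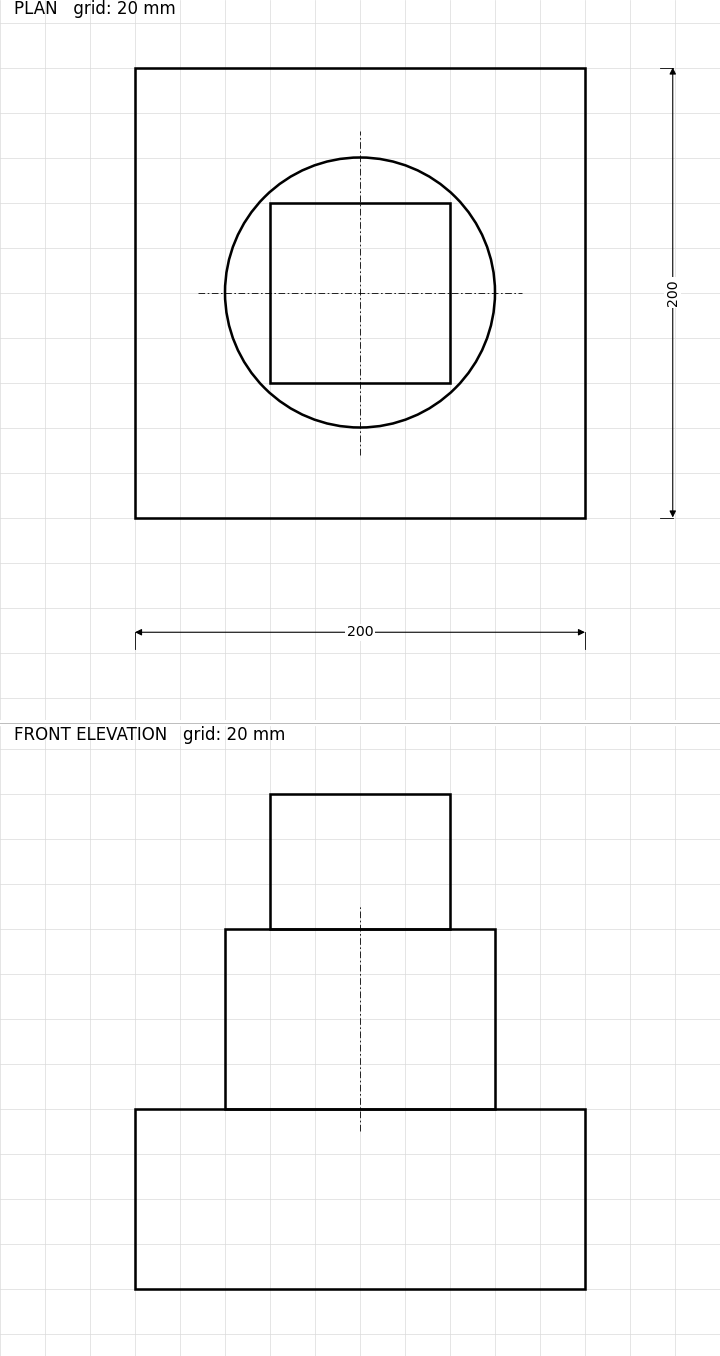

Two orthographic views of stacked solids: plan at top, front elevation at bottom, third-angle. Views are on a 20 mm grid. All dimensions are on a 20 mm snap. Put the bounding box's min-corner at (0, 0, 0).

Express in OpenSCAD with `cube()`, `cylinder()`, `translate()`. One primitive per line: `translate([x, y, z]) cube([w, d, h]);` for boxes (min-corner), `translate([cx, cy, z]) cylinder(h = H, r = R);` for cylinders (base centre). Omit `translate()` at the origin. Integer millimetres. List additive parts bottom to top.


cube([200, 200, 80]);
translate([100, 100, 80]) cylinder(h = 80, r = 60);
translate([60, 60, 160]) cube([80, 80, 60]);


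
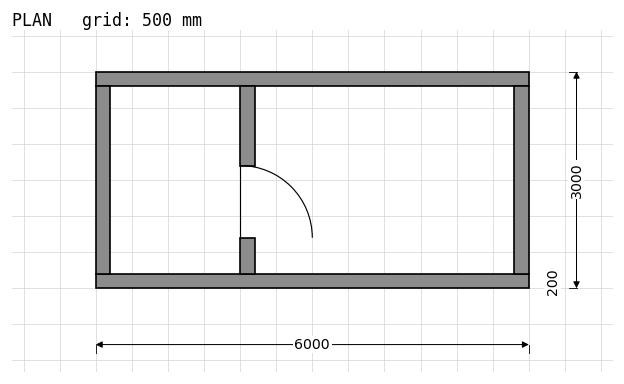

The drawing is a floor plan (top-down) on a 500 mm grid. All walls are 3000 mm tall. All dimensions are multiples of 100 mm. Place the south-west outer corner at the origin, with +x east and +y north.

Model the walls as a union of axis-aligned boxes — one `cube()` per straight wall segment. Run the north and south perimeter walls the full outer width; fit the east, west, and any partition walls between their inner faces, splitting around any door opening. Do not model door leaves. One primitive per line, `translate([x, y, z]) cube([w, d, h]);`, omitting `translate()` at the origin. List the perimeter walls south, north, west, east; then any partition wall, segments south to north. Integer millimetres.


cube([6000, 200, 3000]);
translate([0, 2800, 0]) cube([6000, 200, 3000]);
translate([0, 200, 0]) cube([200, 2600, 3000]);
translate([5800, 200, 0]) cube([200, 2600, 3000]);
translate([2000, 200, 0]) cube([200, 500, 3000]);
translate([2000, 1700, 0]) cube([200, 1100, 3000]);


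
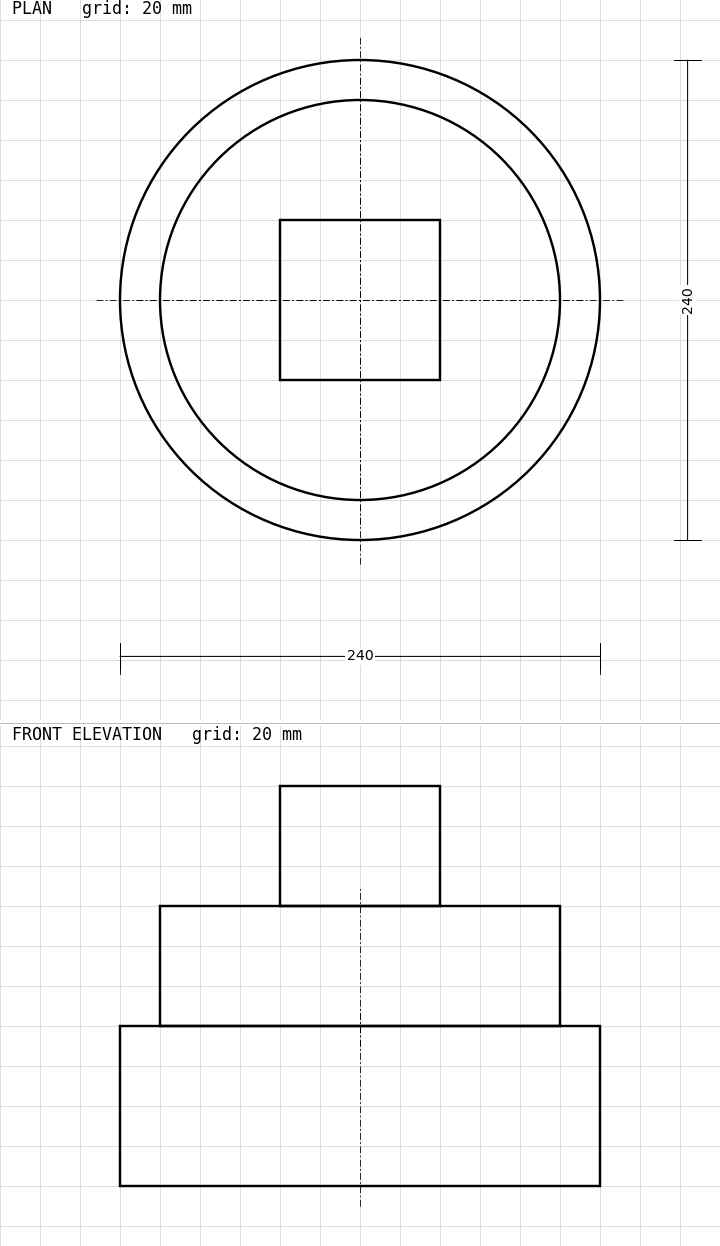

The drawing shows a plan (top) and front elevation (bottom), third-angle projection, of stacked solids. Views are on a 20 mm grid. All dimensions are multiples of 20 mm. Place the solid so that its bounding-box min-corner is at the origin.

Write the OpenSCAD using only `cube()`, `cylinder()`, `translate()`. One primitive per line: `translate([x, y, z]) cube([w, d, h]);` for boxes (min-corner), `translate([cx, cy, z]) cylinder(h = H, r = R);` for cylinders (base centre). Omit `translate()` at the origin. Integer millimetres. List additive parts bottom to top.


translate([120, 120, 0]) cylinder(h = 80, r = 120);
translate([120, 120, 80]) cylinder(h = 60, r = 100);
translate([80, 80, 140]) cube([80, 80, 60]);
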